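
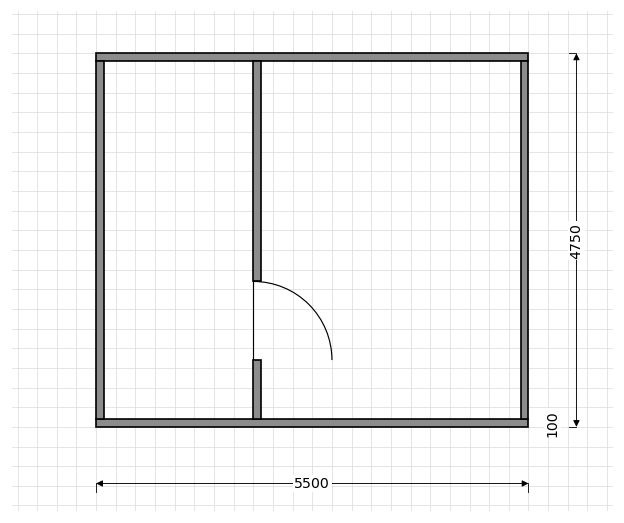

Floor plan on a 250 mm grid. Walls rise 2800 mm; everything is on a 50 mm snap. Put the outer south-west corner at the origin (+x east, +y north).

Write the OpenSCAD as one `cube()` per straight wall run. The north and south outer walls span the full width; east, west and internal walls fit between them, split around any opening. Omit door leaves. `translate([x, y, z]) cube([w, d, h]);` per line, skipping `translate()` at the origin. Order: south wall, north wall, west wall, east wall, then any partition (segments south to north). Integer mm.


cube([5500, 100, 2800]);
translate([0, 4650, 0]) cube([5500, 100, 2800]);
translate([0, 100, 0]) cube([100, 4550, 2800]);
translate([5400, 100, 0]) cube([100, 4550, 2800]);
translate([2000, 100, 0]) cube([100, 750, 2800]);
translate([2000, 1850, 0]) cube([100, 2800, 2800]);


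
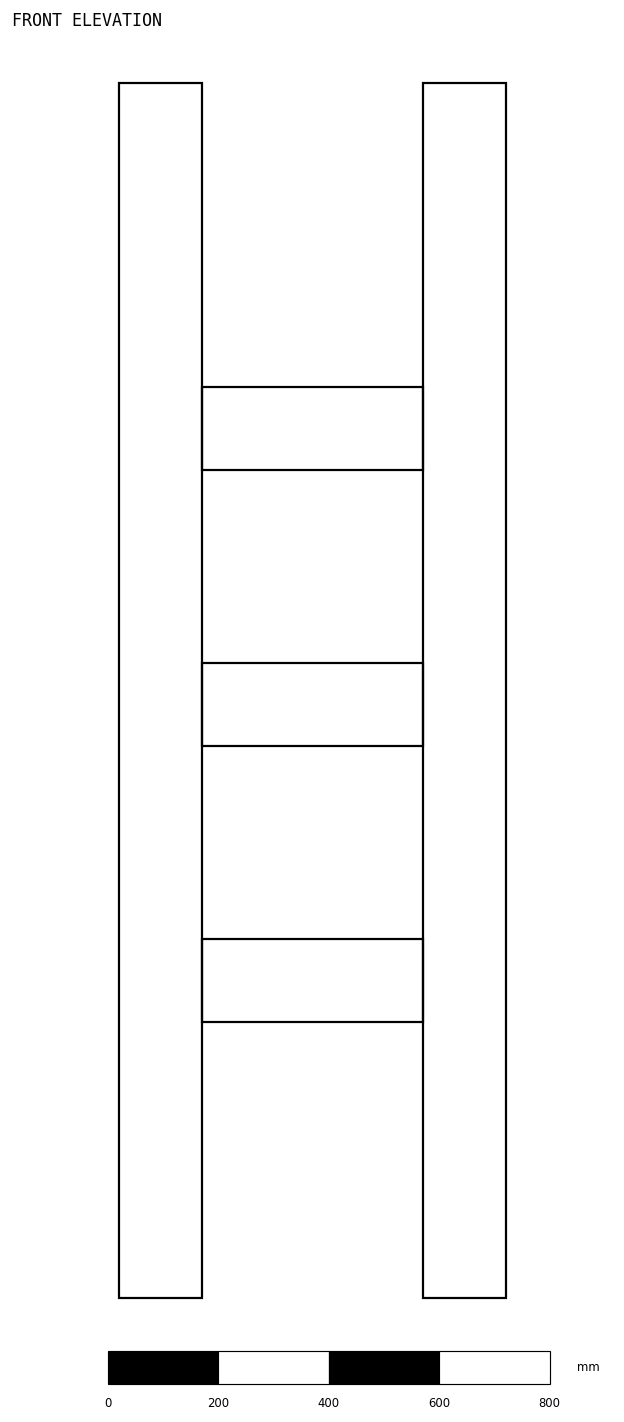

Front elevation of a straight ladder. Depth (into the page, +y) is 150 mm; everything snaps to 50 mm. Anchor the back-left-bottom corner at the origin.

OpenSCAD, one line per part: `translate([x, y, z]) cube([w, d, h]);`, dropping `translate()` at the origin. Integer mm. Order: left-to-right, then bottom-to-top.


cube([150, 150, 2200]);
translate([150, 0, 500]) cube([400, 150, 150]);
translate([150, 0, 1000]) cube([400, 150, 150]);
translate([150, 0, 1500]) cube([400, 150, 150]);
translate([550, 0, 0]) cube([150, 150, 2200]);


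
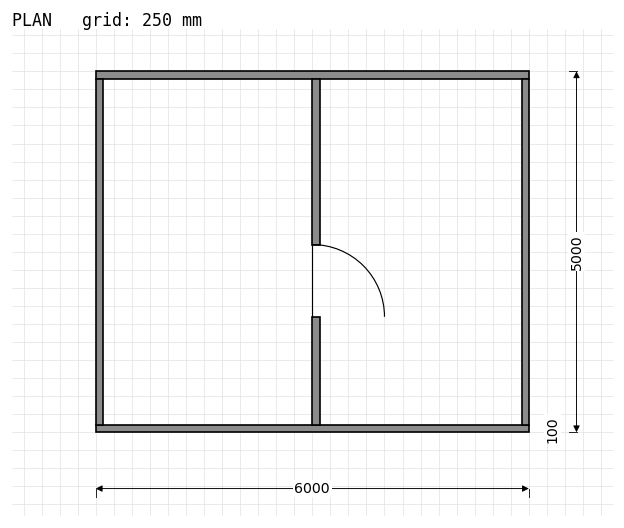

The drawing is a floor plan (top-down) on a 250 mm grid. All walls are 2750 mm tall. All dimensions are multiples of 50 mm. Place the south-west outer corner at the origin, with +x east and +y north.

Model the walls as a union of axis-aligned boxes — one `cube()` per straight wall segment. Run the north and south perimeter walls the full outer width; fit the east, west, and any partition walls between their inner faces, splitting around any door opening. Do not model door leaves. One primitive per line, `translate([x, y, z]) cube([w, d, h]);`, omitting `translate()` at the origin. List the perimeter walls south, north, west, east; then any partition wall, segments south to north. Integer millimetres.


cube([6000, 100, 2750]);
translate([0, 4900, 0]) cube([6000, 100, 2750]);
translate([0, 100, 0]) cube([100, 4800, 2750]);
translate([5900, 100, 0]) cube([100, 4800, 2750]);
translate([3000, 100, 0]) cube([100, 1500, 2750]);
translate([3000, 2600, 0]) cube([100, 2300, 2750]);


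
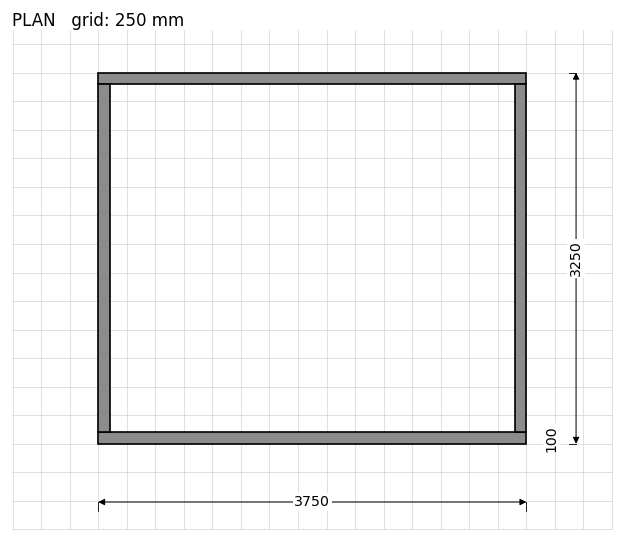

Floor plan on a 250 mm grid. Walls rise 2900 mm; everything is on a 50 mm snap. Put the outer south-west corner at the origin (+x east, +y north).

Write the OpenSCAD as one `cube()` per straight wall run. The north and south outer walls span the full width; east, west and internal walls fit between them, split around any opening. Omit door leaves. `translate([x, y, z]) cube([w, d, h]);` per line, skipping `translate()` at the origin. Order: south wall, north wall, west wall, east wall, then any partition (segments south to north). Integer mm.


cube([3750, 100, 2900]);
translate([0, 3150, 0]) cube([3750, 100, 2900]);
translate([0, 100, 0]) cube([100, 3050, 2900]);
translate([3650, 100, 0]) cube([100, 3050, 2900]);


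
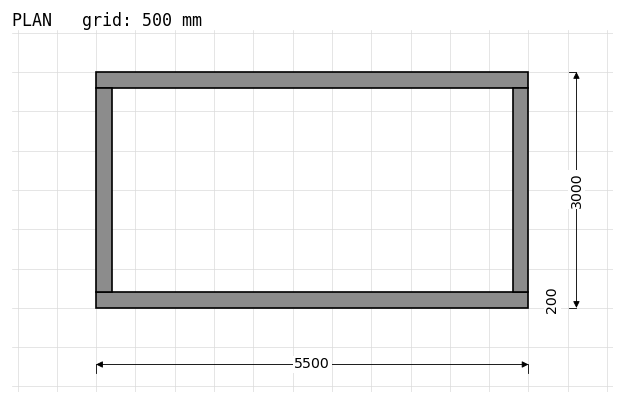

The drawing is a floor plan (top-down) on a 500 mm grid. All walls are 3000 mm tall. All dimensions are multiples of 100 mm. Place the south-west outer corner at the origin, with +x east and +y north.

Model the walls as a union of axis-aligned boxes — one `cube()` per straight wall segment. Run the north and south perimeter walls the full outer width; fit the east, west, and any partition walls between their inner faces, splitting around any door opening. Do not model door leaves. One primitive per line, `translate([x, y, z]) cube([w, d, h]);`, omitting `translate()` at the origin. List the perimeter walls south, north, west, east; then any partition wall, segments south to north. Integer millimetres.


cube([5500, 200, 3000]);
translate([0, 2800, 0]) cube([5500, 200, 3000]);
translate([0, 200, 0]) cube([200, 2600, 3000]);
translate([5300, 200, 0]) cube([200, 2600, 3000]);


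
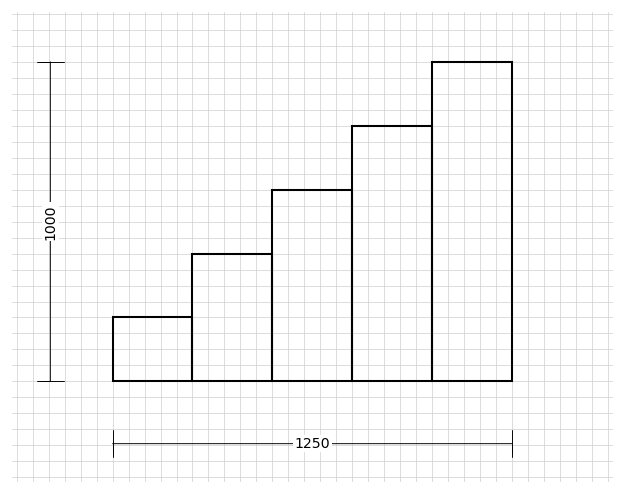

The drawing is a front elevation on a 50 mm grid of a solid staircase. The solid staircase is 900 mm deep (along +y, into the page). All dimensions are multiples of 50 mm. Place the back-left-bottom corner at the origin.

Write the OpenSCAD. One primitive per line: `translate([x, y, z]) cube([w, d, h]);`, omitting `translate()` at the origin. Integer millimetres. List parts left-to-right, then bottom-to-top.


cube([250, 900, 200]);
translate([250, 0, 0]) cube([250, 900, 400]);
translate([500, 0, 0]) cube([250, 900, 600]);
translate([750, 0, 0]) cube([250, 900, 800]);
translate([1000, 0, 0]) cube([250, 900, 1000]);


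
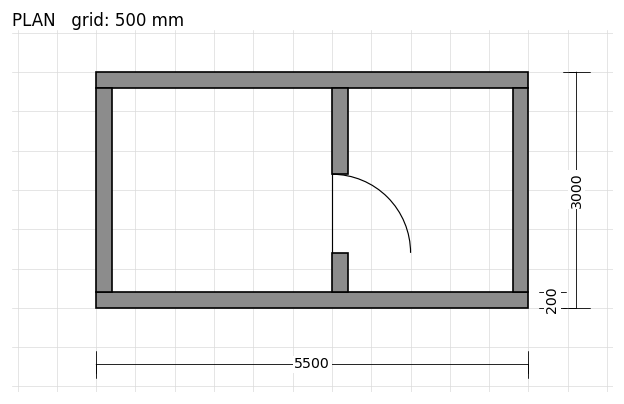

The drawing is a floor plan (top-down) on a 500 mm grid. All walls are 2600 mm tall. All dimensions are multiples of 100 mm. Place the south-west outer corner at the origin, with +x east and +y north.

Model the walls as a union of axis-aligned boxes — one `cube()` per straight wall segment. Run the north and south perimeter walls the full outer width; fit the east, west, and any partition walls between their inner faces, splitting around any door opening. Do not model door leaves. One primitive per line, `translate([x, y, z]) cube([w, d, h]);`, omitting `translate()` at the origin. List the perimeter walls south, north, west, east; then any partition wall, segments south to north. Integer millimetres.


cube([5500, 200, 2600]);
translate([0, 2800, 0]) cube([5500, 200, 2600]);
translate([0, 200, 0]) cube([200, 2600, 2600]);
translate([5300, 200, 0]) cube([200, 2600, 2600]);
translate([3000, 200, 0]) cube([200, 500, 2600]);
translate([3000, 1700, 0]) cube([200, 1100, 2600]);


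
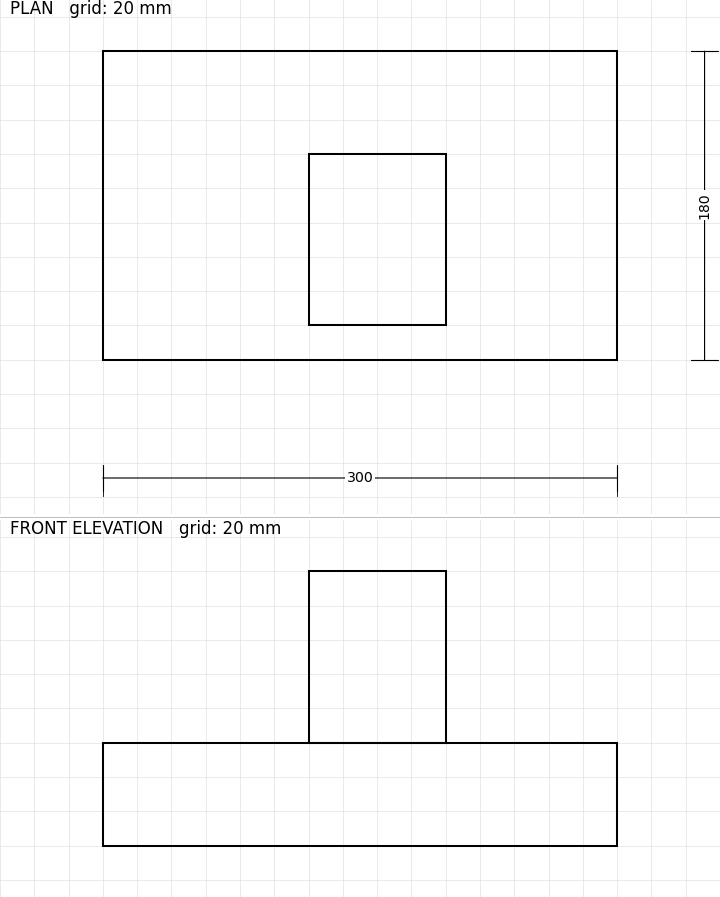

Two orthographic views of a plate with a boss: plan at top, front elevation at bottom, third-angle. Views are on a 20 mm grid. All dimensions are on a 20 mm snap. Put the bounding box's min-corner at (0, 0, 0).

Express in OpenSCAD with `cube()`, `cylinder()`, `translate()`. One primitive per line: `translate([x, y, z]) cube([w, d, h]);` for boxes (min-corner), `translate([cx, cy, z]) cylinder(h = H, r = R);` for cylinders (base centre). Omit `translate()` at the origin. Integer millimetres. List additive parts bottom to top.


cube([300, 180, 60]);
translate([120, 20, 60]) cube([80, 100, 100]);


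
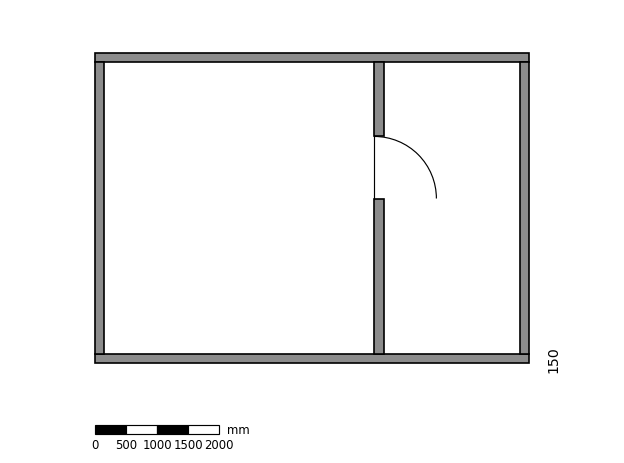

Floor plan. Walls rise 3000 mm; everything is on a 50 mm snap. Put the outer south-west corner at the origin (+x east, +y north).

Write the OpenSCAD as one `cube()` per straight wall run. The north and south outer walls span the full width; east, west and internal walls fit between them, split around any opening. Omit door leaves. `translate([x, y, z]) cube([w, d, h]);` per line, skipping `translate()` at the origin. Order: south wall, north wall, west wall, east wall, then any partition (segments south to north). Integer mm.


cube([7000, 150, 3000]);
translate([0, 4850, 0]) cube([7000, 150, 3000]);
translate([0, 150, 0]) cube([150, 4700, 3000]);
translate([6850, 150, 0]) cube([150, 4700, 3000]);
translate([4500, 150, 0]) cube([150, 2500, 3000]);
translate([4500, 3650, 0]) cube([150, 1200, 3000]);


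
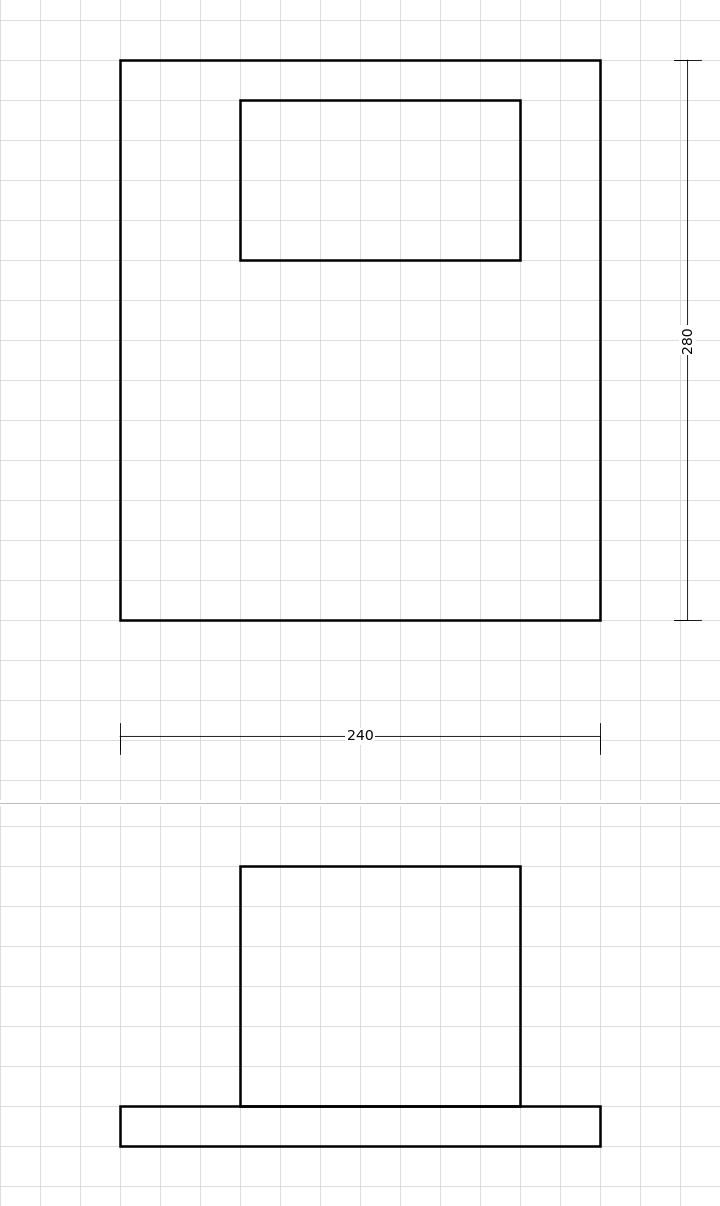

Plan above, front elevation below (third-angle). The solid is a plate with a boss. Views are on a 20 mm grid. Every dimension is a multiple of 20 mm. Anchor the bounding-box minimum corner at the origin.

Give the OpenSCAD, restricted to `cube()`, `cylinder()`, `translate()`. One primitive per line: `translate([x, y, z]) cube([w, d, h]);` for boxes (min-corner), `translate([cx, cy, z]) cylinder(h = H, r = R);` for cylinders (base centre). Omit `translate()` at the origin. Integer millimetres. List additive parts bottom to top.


cube([240, 280, 20]);
translate([60, 180, 20]) cube([140, 80, 120]);


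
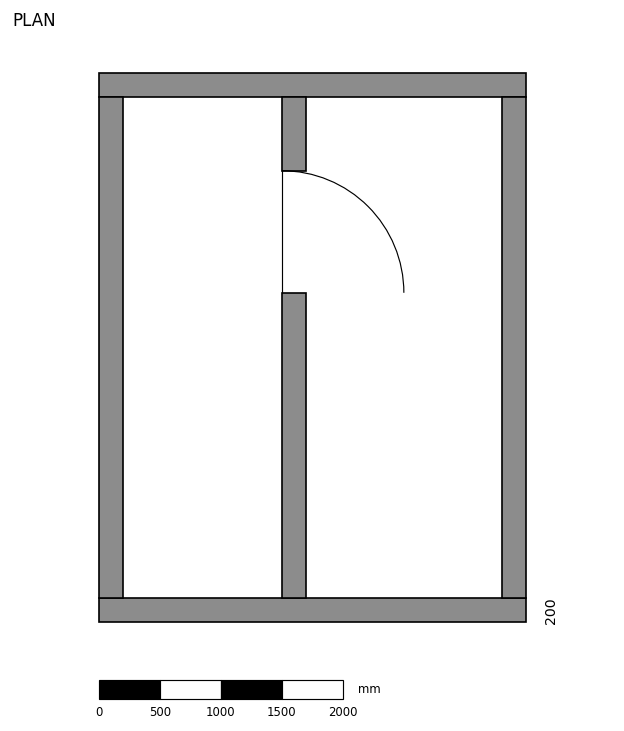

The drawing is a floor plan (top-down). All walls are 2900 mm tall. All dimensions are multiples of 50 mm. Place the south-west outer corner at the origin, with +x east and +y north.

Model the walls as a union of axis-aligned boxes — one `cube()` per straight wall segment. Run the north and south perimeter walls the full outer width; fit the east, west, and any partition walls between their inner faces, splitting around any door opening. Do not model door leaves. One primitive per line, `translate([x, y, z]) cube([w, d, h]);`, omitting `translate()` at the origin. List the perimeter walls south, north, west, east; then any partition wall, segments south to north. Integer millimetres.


cube([3500, 200, 2900]);
translate([0, 4300, 0]) cube([3500, 200, 2900]);
translate([0, 200, 0]) cube([200, 4100, 2900]);
translate([3300, 200, 0]) cube([200, 4100, 2900]);
translate([1500, 200, 0]) cube([200, 2500, 2900]);
translate([1500, 3700, 0]) cube([200, 600, 2900]);


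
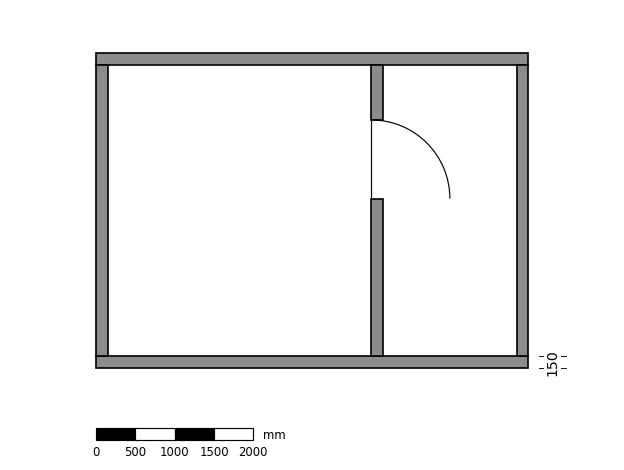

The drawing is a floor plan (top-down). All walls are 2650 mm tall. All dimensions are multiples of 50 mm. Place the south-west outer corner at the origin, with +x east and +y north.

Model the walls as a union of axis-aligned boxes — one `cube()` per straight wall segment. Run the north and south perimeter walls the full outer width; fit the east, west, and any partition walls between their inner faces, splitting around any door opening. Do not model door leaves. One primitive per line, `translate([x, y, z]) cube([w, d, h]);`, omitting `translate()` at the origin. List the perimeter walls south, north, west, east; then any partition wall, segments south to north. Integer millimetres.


cube([5500, 150, 2650]);
translate([0, 3850, 0]) cube([5500, 150, 2650]);
translate([0, 150, 0]) cube([150, 3700, 2650]);
translate([5350, 150, 0]) cube([150, 3700, 2650]);
translate([3500, 150, 0]) cube([150, 2000, 2650]);
translate([3500, 3150, 0]) cube([150, 700, 2650]);


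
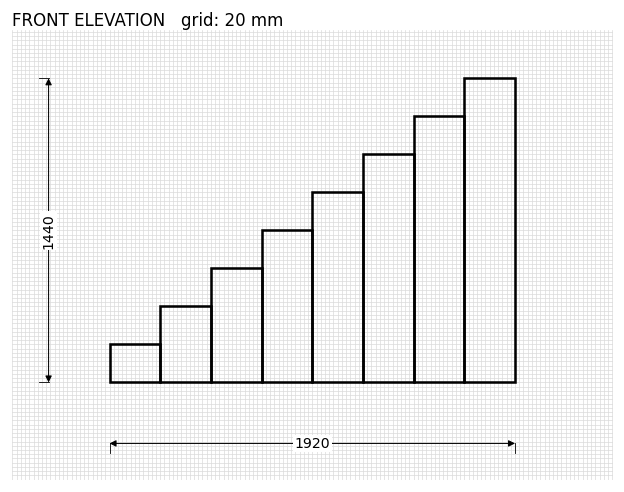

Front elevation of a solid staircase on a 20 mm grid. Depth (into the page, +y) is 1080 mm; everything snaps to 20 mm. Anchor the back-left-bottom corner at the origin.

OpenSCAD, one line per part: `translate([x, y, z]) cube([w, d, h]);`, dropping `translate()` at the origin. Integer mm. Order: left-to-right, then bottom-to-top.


cube([240, 1080, 180]);
translate([240, 0, 0]) cube([240, 1080, 360]);
translate([480, 0, 0]) cube([240, 1080, 540]);
translate([720, 0, 0]) cube([240, 1080, 720]);
translate([960, 0, 0]) cube([240, 1080, 900]);
translate([1200, 0, 0]) cube([240, 1080, 1080]);
translate([1440, 0, 0]) cube([240, 1080, 1260]);
translate([1680, 0, 0]) cube([240, 1080, 1440]);


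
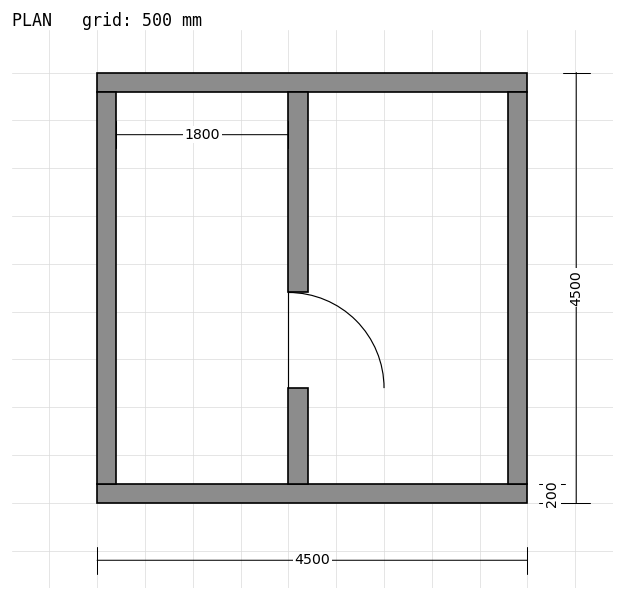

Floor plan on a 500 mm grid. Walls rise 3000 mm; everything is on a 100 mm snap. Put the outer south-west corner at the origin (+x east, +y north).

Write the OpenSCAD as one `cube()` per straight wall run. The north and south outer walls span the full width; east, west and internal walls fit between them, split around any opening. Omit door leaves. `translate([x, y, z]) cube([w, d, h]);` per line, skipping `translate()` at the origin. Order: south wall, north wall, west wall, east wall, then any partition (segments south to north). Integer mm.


cube([4500, 200, 3000]);
translate([0, 4300, 0]) cube([4500, 200, 3000]);
translate([0, 200, 0]) cube([200, 4100, 3000]);
translate([4300, 200, 0]) cube([200, 4100, 3000]);
translate([2000, 200, 0]) cube([200, 1000, 3000]);
translate([2000, 2200, 0]) cube([200, 2100, 3000]);


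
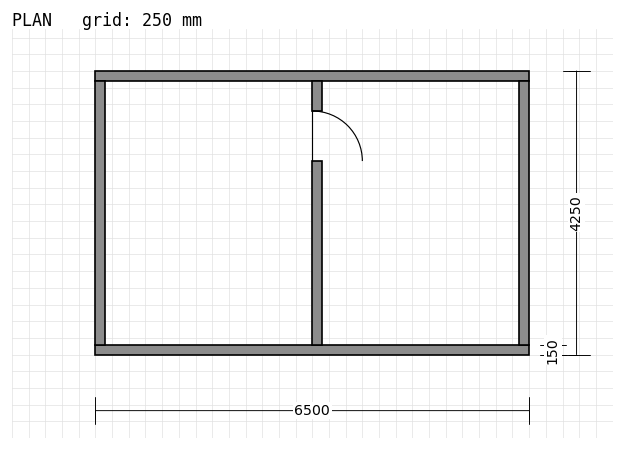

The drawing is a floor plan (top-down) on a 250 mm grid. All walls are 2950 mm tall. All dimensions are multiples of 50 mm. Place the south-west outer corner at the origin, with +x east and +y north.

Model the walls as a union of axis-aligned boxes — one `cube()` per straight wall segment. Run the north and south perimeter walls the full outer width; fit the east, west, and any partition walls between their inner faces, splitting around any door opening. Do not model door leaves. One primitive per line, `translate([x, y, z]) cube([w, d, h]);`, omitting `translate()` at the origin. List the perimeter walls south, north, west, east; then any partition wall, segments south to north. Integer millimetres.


cube([6500, 150, 2950]);
translate([0, 4100, 0]) cube([6500, 150, 2950]);
translate([0, 150, 0]) cube([150, 3950, 2950]);
translate([6350, 150, 0]) cube([150, 3950, 2950]);
translate([3250, 150, 0]) cube([150, 2750, 2950]);
translate([3250, 3650, 0]) cube([150, 450, 2950]);


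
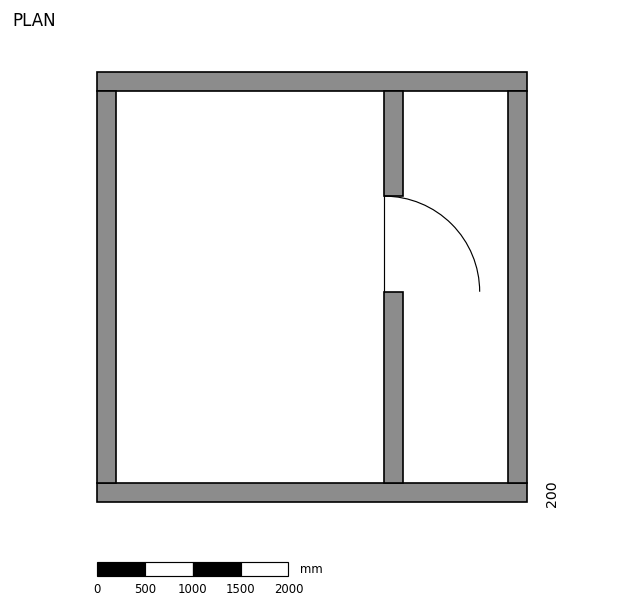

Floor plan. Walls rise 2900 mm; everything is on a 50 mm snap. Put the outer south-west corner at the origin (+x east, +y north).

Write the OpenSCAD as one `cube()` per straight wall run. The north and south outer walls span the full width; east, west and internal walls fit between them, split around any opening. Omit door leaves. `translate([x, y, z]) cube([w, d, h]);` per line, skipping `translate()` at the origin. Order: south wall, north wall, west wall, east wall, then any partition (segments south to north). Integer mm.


cube([4500, 200, 2900]);
translate([0, 4300, 0]) cube([4500, 200, 2900]);
translate([0, 200, 0]) cube([200, 4100, 2900]);
translate([4300, 200, 0]) cube([200, 4100, 2900]);
translate([3000, 200, 0]) cube([200, 2000, 2900]);
translate([3000, 3200, 0]) cube([200, 1100, 2900]);


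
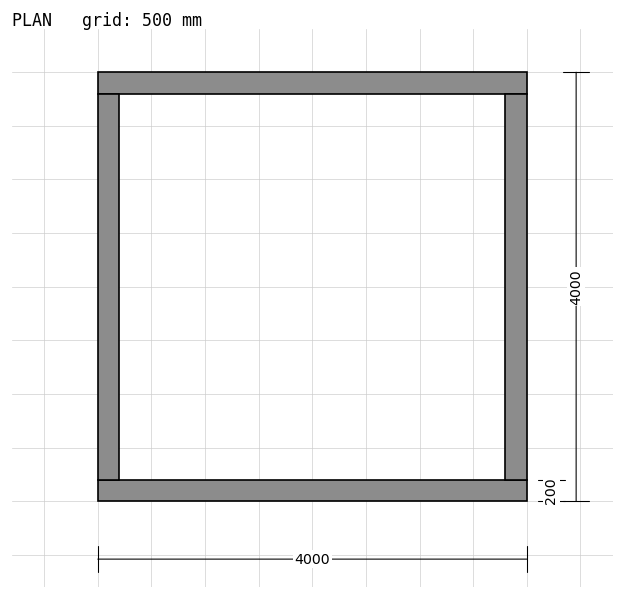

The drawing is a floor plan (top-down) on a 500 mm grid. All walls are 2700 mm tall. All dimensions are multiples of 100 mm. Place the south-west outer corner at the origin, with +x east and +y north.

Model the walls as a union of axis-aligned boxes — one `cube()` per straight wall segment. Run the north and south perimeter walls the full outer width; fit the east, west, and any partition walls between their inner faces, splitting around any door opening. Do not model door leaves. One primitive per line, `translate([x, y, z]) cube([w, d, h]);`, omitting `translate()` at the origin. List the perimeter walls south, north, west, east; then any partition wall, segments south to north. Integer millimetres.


cube([4000, 200, 2700]);
translate([0, 3800, 0]) cube([4000, 200, 2700]);
translate([0, 200, 0]) cube([200, 3600, 2700]);
translate([3800, 200, 0]) cube([200, 3600, 2700]);


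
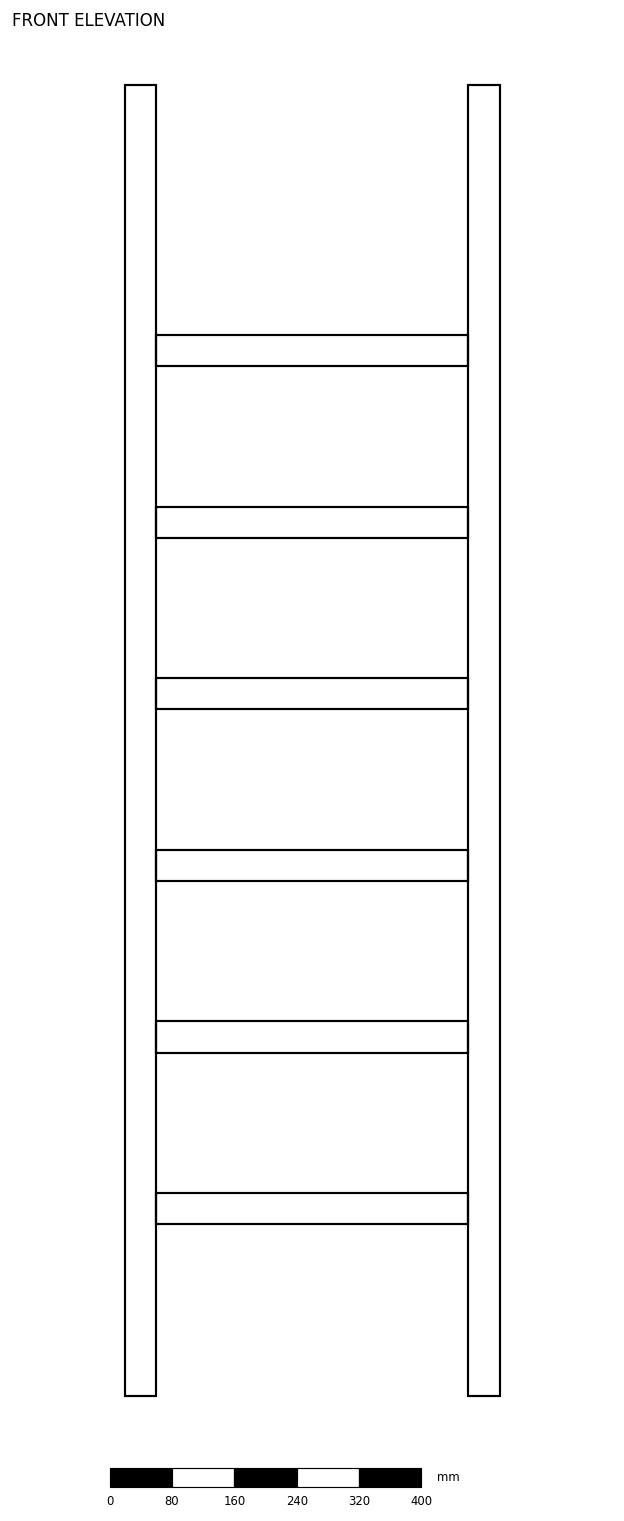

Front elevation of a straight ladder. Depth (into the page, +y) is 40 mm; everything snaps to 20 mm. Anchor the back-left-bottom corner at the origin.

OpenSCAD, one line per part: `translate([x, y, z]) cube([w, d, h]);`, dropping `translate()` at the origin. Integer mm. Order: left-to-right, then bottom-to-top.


cube([40, 40, 1680]);
translate([40, 0, 220]) cube([400, 40, 40]);
translate([40, 0, 440]) cube([400, 40, 40]);
translate([40, 0, 660]) cube([400, 40, 40]);
translate([40, 0, 880]) cube([400, 40, 40]);
translate([40, 0, 1100]) cube([400, 40, 40]);
translate([40, 0, 1320]) cube([400, 40, 40]);
translate([440, 0, 0]) cube([40, 40, 1680]);


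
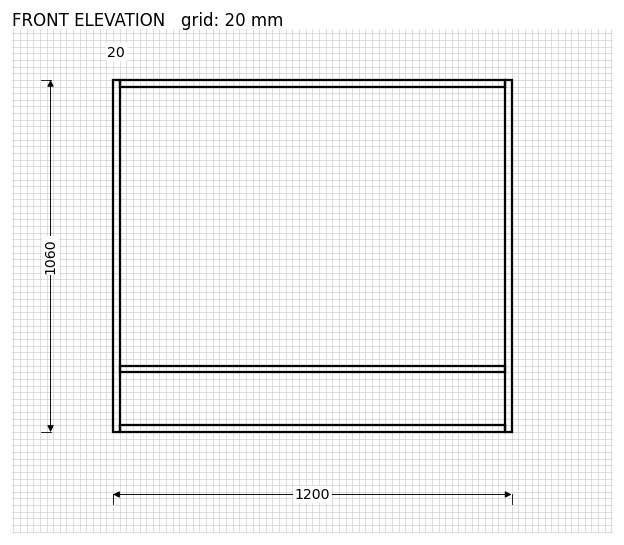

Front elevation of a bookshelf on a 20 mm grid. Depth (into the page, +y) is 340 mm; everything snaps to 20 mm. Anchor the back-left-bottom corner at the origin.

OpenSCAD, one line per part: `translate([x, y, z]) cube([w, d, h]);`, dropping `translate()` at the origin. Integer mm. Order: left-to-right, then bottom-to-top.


cube([20, 340, 1060]);
translate([20, 0, 0]) cube([1160, 340, 20]);
translate([20, 0, 180]) cube([1160, 340, 20]);
translate([20, 0, 1040]) cube([1160, 340, 20]);
translate([1180, 0, 0]) cube([20, 340, 1060]);


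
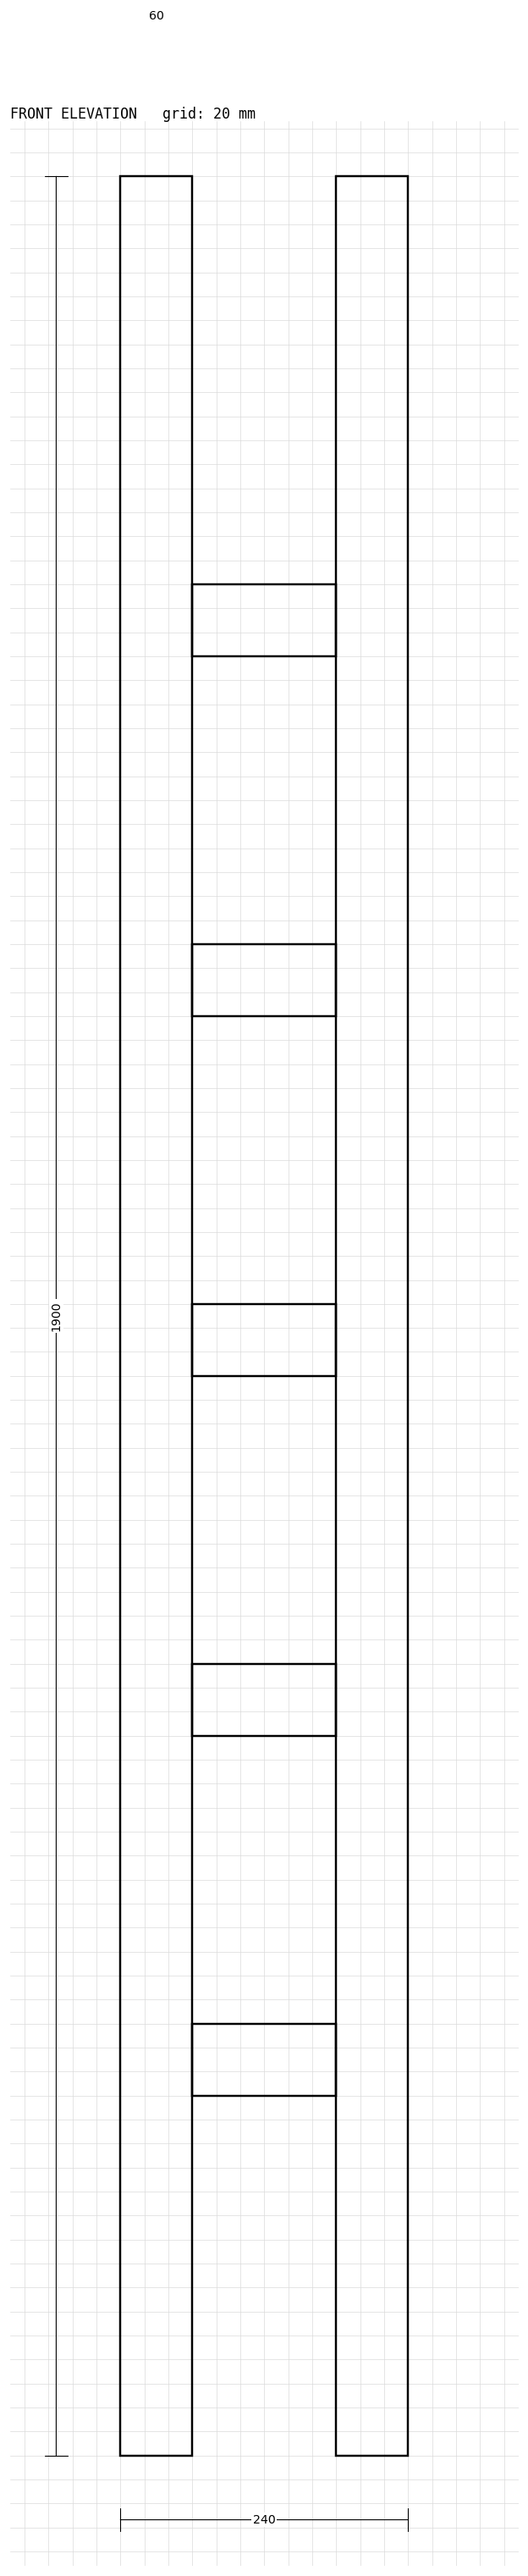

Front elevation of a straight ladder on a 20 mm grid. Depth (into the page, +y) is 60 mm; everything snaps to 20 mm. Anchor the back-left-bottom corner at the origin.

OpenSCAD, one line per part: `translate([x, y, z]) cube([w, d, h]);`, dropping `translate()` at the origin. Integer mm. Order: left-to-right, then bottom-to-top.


cube([60, 60, 1900]);
translate([60, 0, 300]) cube([120, 60, 60]);
translate([60, 0, 600]) cube([120, 60, 60]);
translate([60, 0, 900]) cube([120, 60, 60]);
translate([60, 0, 1200]) cube([120, 60, 60]);
translate([60, 0, 1500]) cube([120, 60, 60]);
translate([180, 0, 0]) cube([60, 60, 1900]);


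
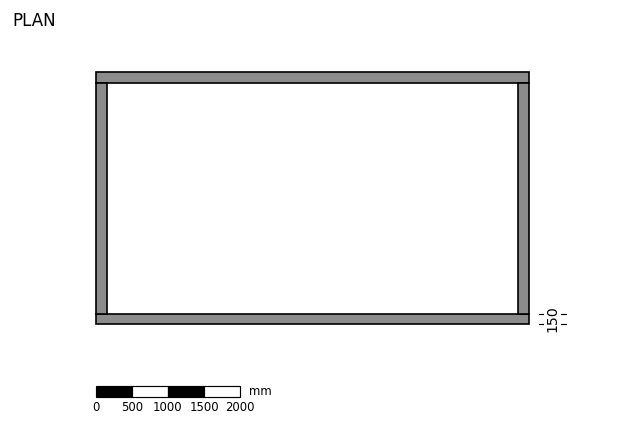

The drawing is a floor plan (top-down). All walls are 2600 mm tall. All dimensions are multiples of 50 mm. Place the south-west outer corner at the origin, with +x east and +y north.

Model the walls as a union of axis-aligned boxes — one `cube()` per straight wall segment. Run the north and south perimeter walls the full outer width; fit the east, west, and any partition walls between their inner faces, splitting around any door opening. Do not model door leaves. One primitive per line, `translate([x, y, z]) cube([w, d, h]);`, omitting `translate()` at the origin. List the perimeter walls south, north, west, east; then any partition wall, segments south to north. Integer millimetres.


cube([6000, 150, 2600]);
translate([0, 3350, 0]) cube([6000, 150, 2600]);
translate([0, 150, 0]) cube([150, 3200, 2600]);
translate([5850, 150, 0]) cube([150, 3200, 2600]);


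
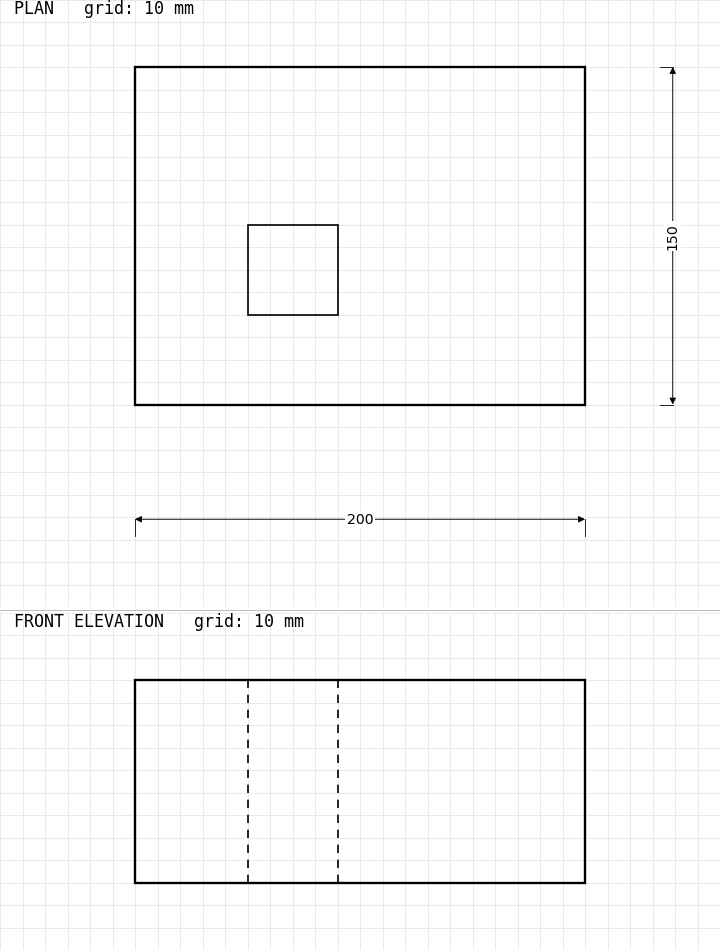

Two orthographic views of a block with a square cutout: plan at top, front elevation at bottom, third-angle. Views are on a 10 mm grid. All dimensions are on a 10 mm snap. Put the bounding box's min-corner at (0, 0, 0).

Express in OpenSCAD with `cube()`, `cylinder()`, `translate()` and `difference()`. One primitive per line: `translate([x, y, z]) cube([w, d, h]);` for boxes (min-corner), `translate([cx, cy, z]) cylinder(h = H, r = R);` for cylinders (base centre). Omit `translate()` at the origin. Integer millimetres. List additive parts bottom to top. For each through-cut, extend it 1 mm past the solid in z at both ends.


difference() {
  cube([200, 150, 90]);
  translate([50, 40, -1]) cube([40, 40, 92]);
}


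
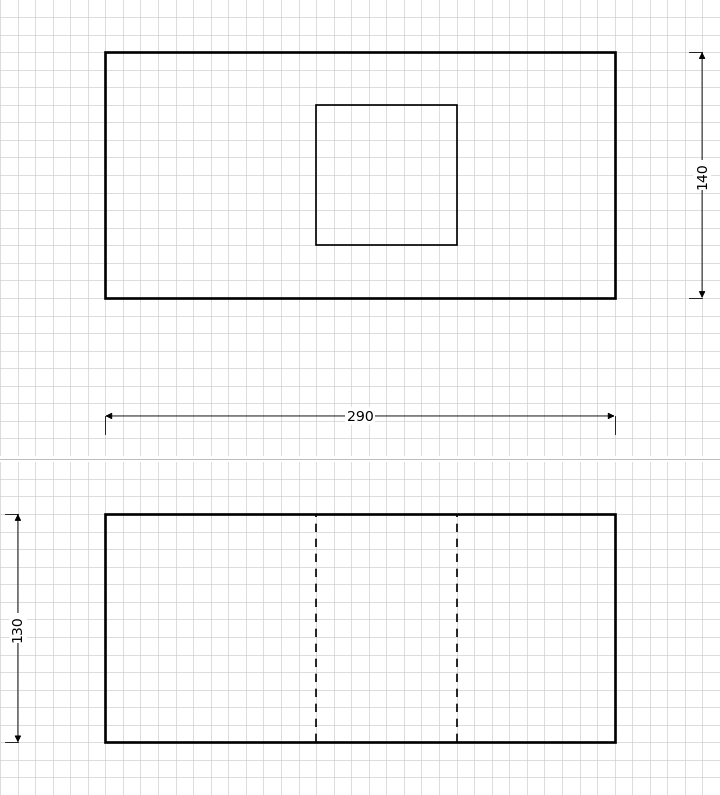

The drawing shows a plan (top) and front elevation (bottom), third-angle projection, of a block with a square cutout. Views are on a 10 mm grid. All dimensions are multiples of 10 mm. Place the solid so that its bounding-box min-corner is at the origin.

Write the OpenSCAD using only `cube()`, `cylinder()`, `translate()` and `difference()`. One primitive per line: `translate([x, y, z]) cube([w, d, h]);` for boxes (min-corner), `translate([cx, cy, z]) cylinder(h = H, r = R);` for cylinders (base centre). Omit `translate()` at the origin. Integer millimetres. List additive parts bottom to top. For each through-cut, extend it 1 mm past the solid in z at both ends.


difference() {
  cube([290, 140, 130]);
  translate([120, 30, -1]) cube([80, 80, 132]);
}


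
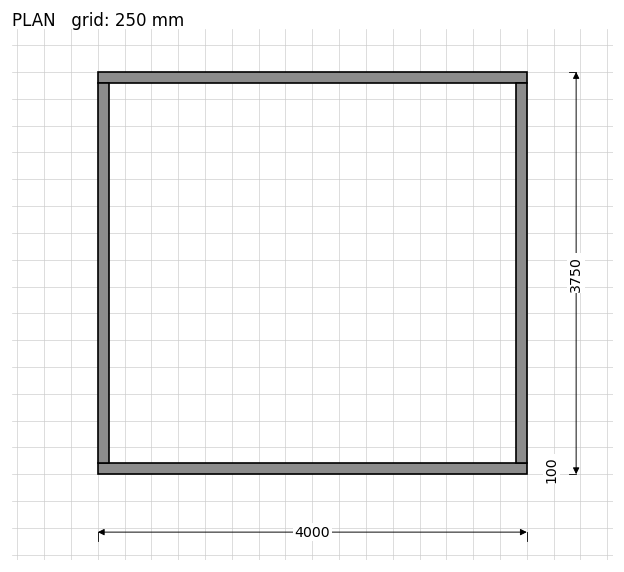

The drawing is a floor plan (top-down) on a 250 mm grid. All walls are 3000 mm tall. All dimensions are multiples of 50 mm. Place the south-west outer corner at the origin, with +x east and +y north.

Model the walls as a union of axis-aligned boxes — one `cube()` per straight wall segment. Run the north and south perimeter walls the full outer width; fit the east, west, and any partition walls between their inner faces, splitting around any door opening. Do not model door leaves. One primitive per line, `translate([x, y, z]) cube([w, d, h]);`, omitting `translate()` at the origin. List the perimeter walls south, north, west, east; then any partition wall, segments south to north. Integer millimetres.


cube([4000, 100, 3000]);
translate([0, 3650, 0]) cube([4000, 100, 3000]);
translate([0, 100, 0]) cube([100, 3550, 3000]);
translate([3900, 100, 0]) cube([100, 3550, 3000]);


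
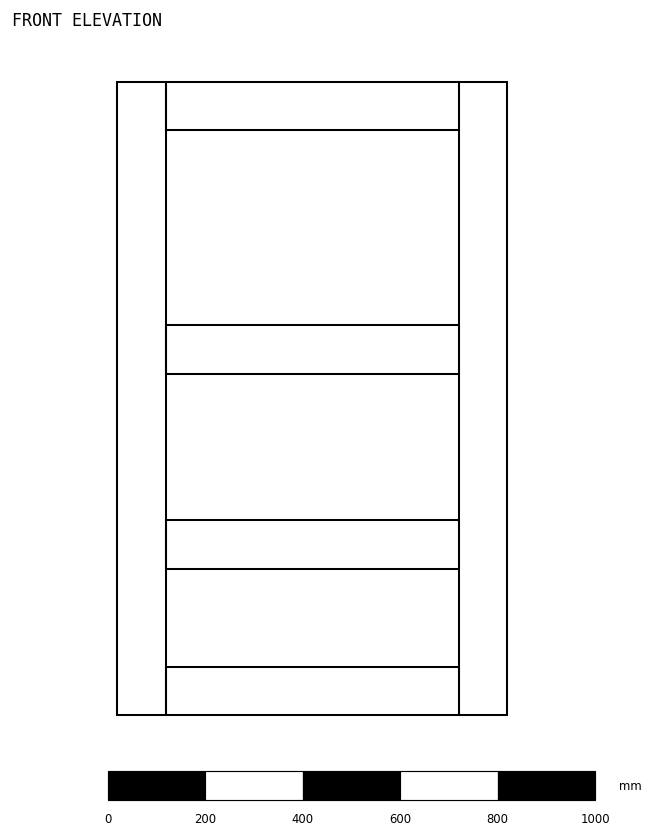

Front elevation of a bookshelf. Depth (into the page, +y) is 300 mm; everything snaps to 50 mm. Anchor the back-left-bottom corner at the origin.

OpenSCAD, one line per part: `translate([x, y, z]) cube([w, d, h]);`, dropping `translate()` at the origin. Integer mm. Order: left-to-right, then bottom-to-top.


cube([100, 300, 1300]);
translate([100, 0, 0]) cube([600, 300, 100]);
translate([100, 0, 300]) cube([600, 300, 100]);
translate([100, 0, 700]) cube([600, 300, 100]);
translate([100, 0, 1200]) cube([600, 300, 100]);
translate([700, 0, 0]) cube([100, 300, 1300]);


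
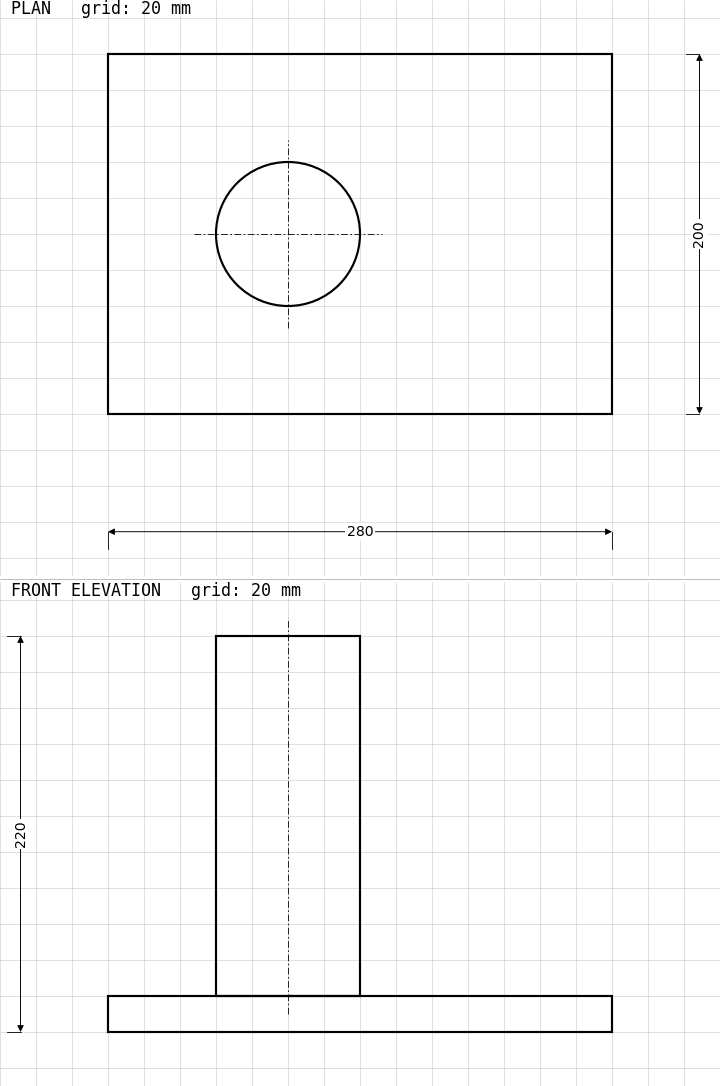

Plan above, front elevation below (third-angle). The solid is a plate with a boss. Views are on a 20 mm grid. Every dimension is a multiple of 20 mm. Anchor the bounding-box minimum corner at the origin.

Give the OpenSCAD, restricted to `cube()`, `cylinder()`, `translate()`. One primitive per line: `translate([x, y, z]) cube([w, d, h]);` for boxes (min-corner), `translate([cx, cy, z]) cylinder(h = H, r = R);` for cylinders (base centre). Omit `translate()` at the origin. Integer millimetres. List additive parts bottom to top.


cube([280, 200, 20]);
translate([100, 100, 20]) cylinder(h = 200, r = 40);


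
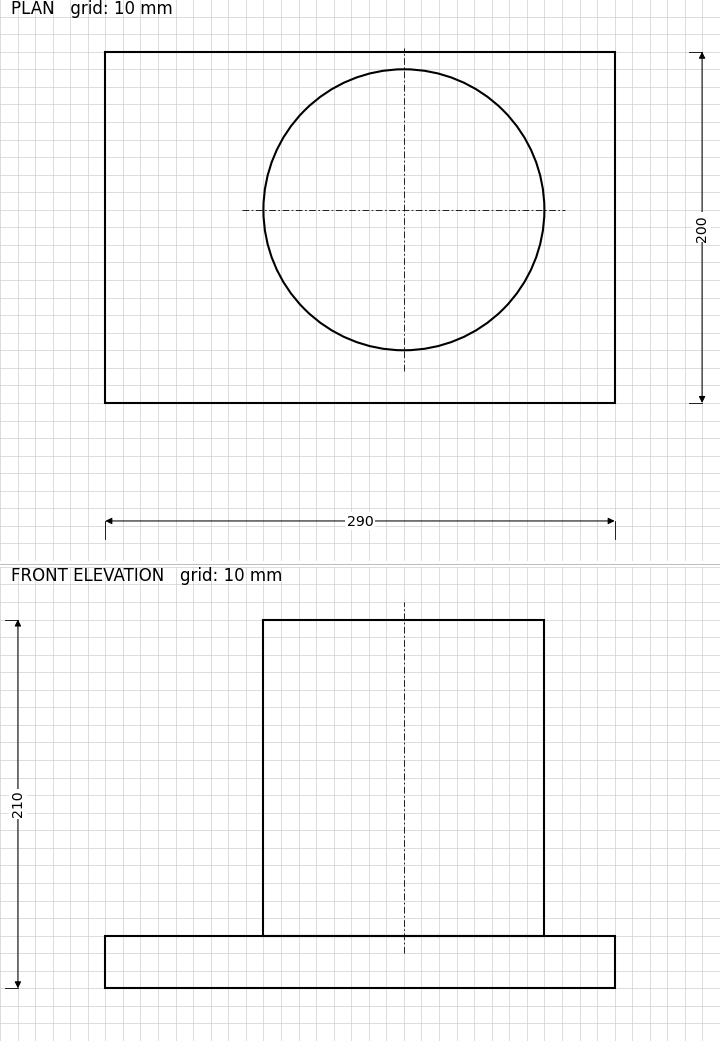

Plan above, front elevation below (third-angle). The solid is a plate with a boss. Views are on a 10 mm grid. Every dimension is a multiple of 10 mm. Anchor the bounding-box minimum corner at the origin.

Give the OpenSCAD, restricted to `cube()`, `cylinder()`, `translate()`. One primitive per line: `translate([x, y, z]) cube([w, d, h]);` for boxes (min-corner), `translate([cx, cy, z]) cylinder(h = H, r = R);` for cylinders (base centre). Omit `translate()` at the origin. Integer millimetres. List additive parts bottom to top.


cube([290, 200, 30]);
translate([170, 110, 30]) cylinder(h = 180, r = 80);


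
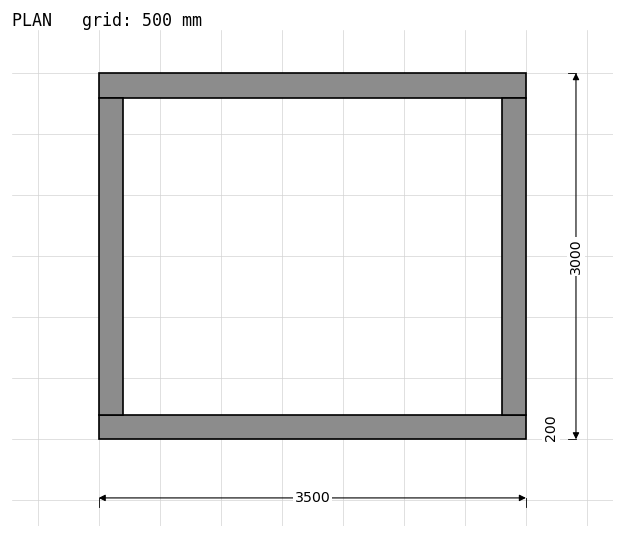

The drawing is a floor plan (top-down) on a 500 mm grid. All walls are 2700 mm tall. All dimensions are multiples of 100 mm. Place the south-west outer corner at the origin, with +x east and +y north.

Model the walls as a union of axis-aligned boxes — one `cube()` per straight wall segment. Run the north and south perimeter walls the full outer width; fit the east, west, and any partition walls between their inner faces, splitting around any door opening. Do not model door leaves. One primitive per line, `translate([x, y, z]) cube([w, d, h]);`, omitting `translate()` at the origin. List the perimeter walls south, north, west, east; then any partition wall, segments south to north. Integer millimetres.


cube([3500, 200, 2700]);
translate([0, 2800, 0]) cube([3500, 200, 2700]);
translate([0, 200, 0]) cube([200, 2600, 2700]);
translate([3300, 200, 0]) cube([200, 2600, 2700]);


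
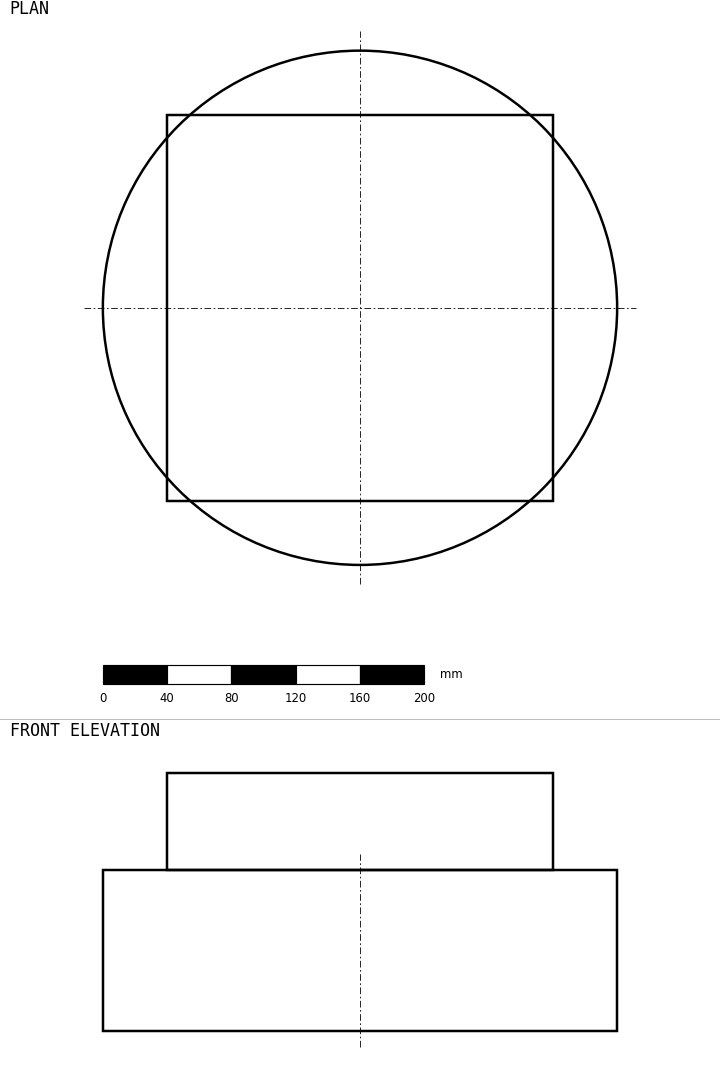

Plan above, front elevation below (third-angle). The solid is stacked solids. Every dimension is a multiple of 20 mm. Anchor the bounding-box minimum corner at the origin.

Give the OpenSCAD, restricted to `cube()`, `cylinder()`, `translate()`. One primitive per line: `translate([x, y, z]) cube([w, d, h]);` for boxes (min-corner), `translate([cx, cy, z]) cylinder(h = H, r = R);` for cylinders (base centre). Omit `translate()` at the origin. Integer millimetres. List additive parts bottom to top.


translate([160, 160, 0]) cylinder(h = 100, r = 160);
translate([40, 40, 100]) cube([240, 240, 60]);


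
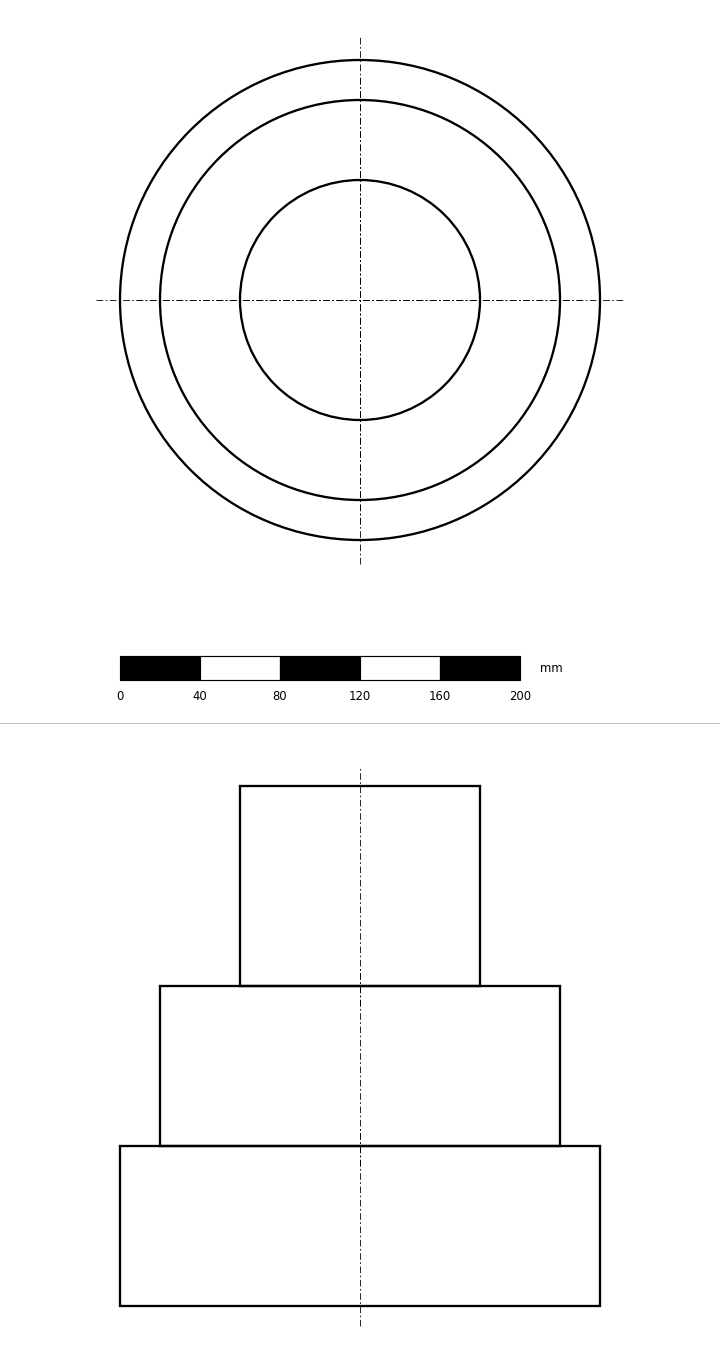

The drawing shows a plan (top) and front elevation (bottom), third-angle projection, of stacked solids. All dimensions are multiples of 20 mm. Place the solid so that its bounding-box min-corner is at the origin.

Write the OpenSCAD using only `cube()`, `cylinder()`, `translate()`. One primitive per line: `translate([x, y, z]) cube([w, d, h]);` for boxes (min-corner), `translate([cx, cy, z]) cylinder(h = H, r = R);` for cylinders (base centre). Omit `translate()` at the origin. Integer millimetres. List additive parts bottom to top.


translate([120, 120, 0]) cylinder(h = 80, r = 120);
translate([120, 120, 80]) cylinder(h = 80, r = 100);
translate([120, 120, 160]) cylinder(h = 100, r = 60);


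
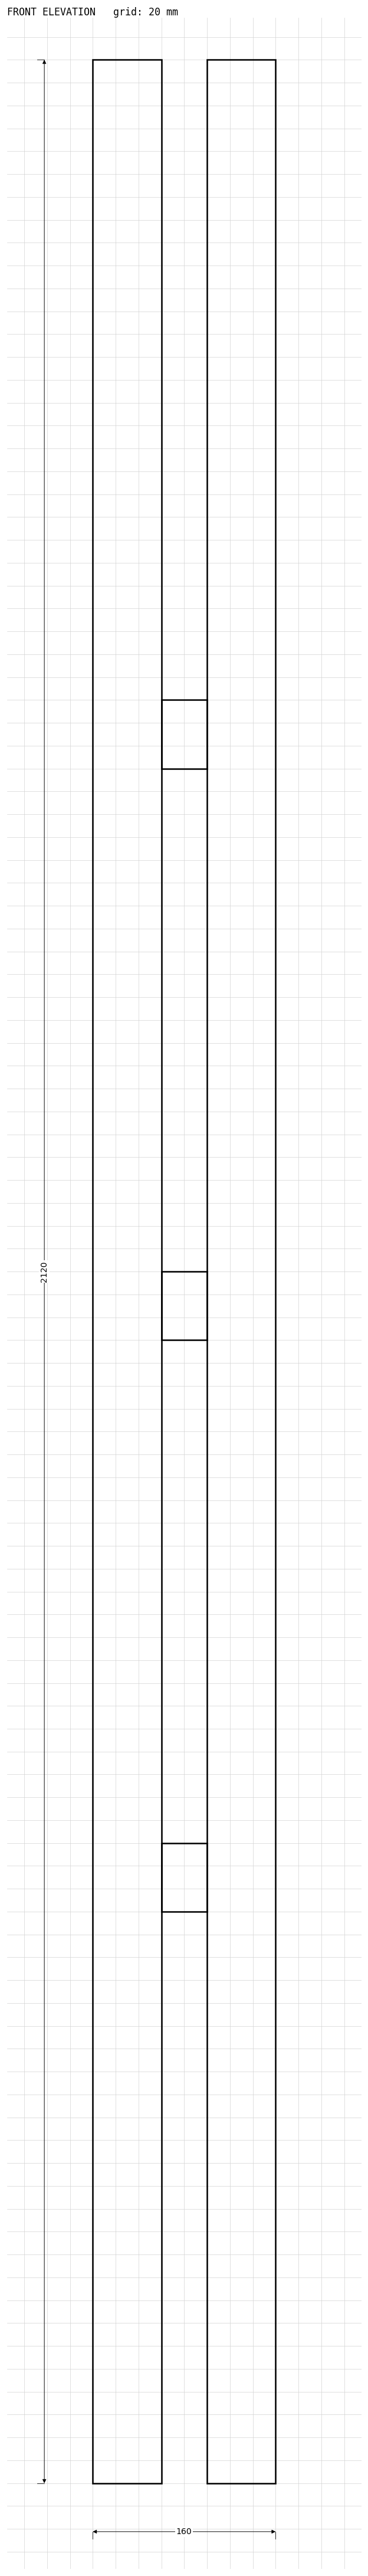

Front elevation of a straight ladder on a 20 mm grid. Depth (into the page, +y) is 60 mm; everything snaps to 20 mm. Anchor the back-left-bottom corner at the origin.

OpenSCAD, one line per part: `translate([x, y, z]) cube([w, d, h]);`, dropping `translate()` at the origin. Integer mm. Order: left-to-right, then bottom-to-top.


cube([60, 60, 2120]);
translate([60, 0, 500]) cube([40, 60, 60]);
translate([60, 0, 1000]) cube([40, 60, 60]);
translate([60, 0, 1500]) cube([40, 60, 60]);
translate([100, 0, 0]) cube([60, 60, 2120]);


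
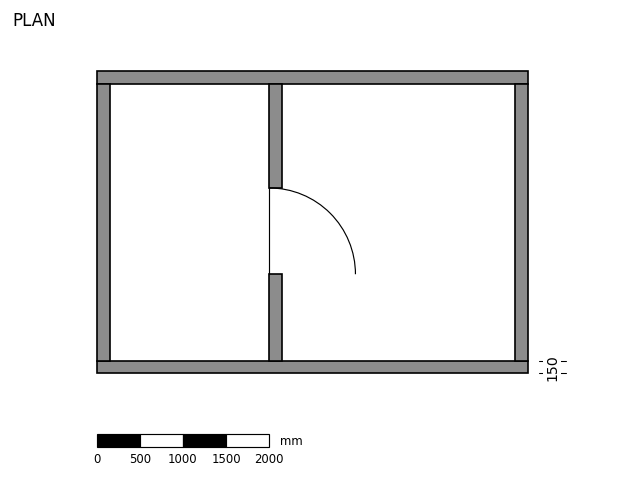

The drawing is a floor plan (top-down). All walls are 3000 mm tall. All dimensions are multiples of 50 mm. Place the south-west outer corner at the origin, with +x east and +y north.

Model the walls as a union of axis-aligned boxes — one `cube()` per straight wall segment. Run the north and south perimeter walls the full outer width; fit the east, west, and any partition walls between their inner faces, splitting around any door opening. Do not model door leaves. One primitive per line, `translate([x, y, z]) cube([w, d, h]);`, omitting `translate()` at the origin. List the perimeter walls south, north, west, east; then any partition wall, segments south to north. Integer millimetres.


cube([5000, 150, 3000]);
translate([0, 3350, 0]) cube([5000, 150, 3000]);
translate([0, 150, 0]) cube([150, 3200, 3000]);
translate([4850, 150, 0]) cube([150, 3200, 3000]);
translate([2000, 150, 0]) cube([150, 1000, 3000]);
translate([2000, 2150, 0]) cube([150, 1200, 3000]);


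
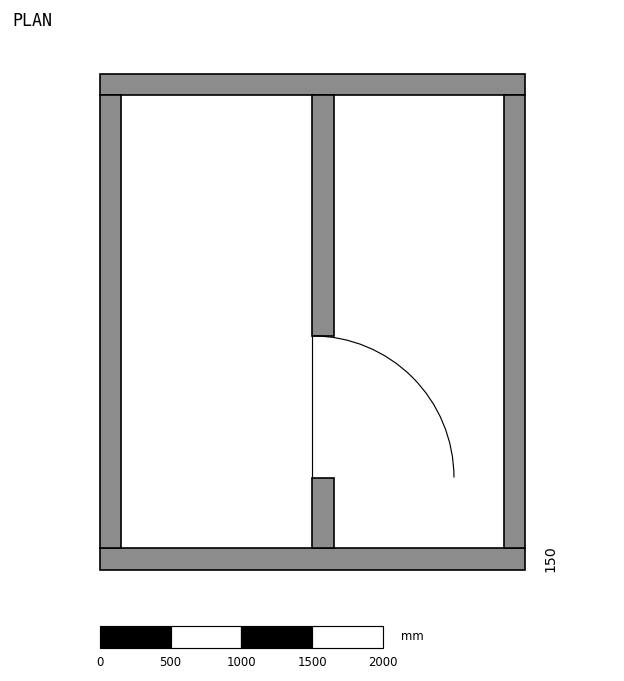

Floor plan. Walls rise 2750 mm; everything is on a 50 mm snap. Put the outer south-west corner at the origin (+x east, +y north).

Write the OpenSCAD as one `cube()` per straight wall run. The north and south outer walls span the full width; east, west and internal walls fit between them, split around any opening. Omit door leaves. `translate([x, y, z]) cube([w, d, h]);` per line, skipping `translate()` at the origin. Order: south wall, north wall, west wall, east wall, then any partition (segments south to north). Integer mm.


cube([3000, 150, 2750]);
translate([0, 3350, 0]) cube([3000, 150, 2750]);
translate([0, 150, 0]) cube([150, 3200, 2750]);
translate([2850, 150, 0]) cube([150, 3200, 2750]);
translate([1500, 150, 0]) cube([150, 500, 2750]);
translate([1500, 1650, 0]) cube([150, 1700, 2750]);


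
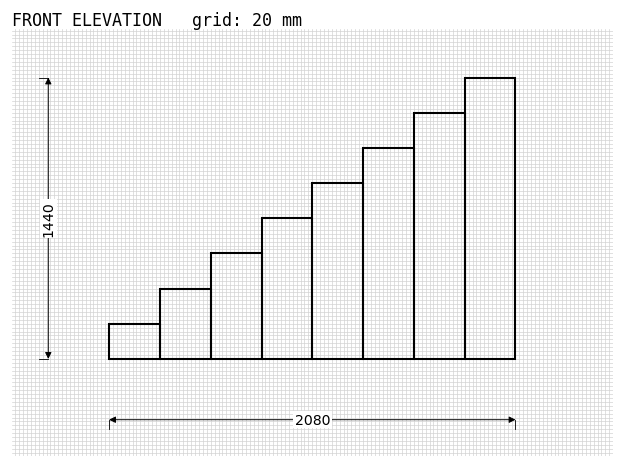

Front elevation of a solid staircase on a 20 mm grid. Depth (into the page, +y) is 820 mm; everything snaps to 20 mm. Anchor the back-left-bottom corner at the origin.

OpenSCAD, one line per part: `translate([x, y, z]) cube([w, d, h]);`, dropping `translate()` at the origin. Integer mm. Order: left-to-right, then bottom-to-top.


cube([260, 820, 180]);
translate([260, 0, 0]) cube([260, 820, 360]);
translate([520, 0, 0]) cube([260, 820, 540]);
translate([780, 0, 0]) cube([260, 820, 720]);
translate([1040, 0, 0]) cube([260, 820, 900]);
translate([1300, 0, 0]) cube([260, 820, 1080]);
translate([1560, 0, 0]) cube([260, 820, 1260]);
translate([1820, 0, 0]) cube([260, 820, 1440]);


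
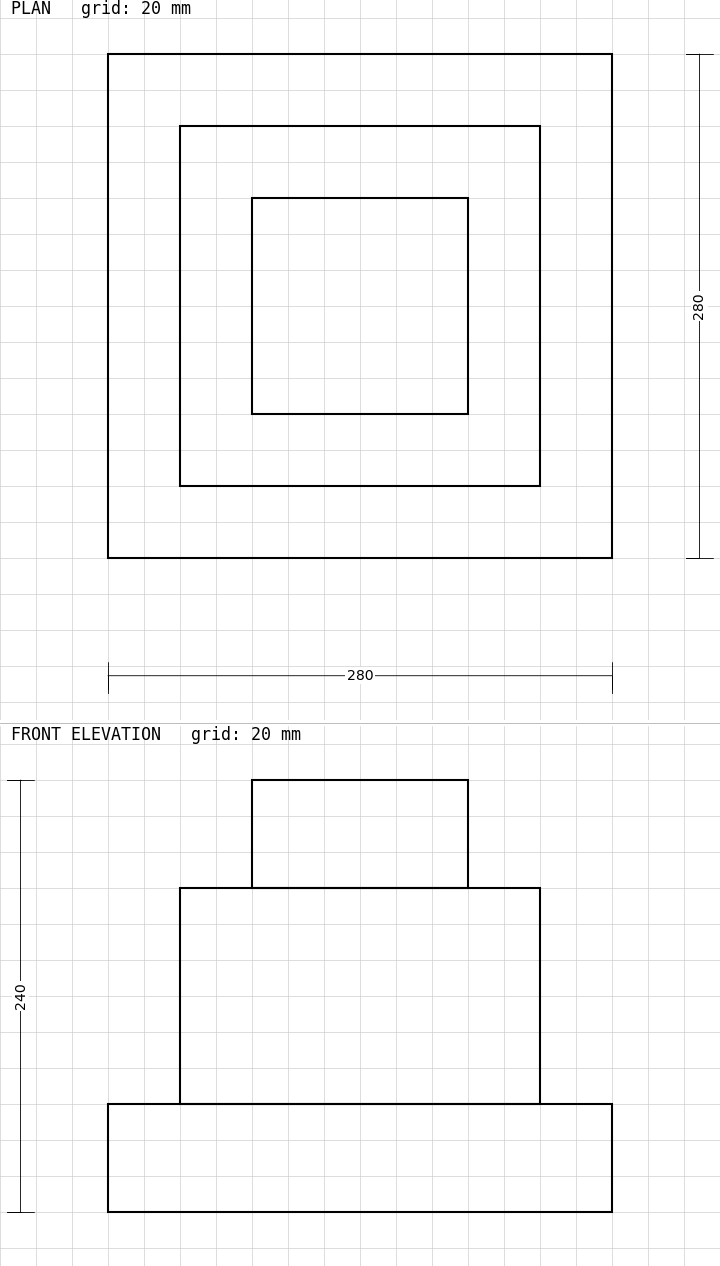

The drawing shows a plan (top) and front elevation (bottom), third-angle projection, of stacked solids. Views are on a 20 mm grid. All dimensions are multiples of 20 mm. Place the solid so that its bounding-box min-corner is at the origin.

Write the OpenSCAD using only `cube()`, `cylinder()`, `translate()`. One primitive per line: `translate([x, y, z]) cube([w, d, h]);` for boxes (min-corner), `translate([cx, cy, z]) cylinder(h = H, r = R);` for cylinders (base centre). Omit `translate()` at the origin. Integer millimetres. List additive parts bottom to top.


cube([280, 280, 60]);
translate([40, 40, 60]) cube([200, 200, 120]);
translate([80, 80, 180]) cube([120, 120, 60]);


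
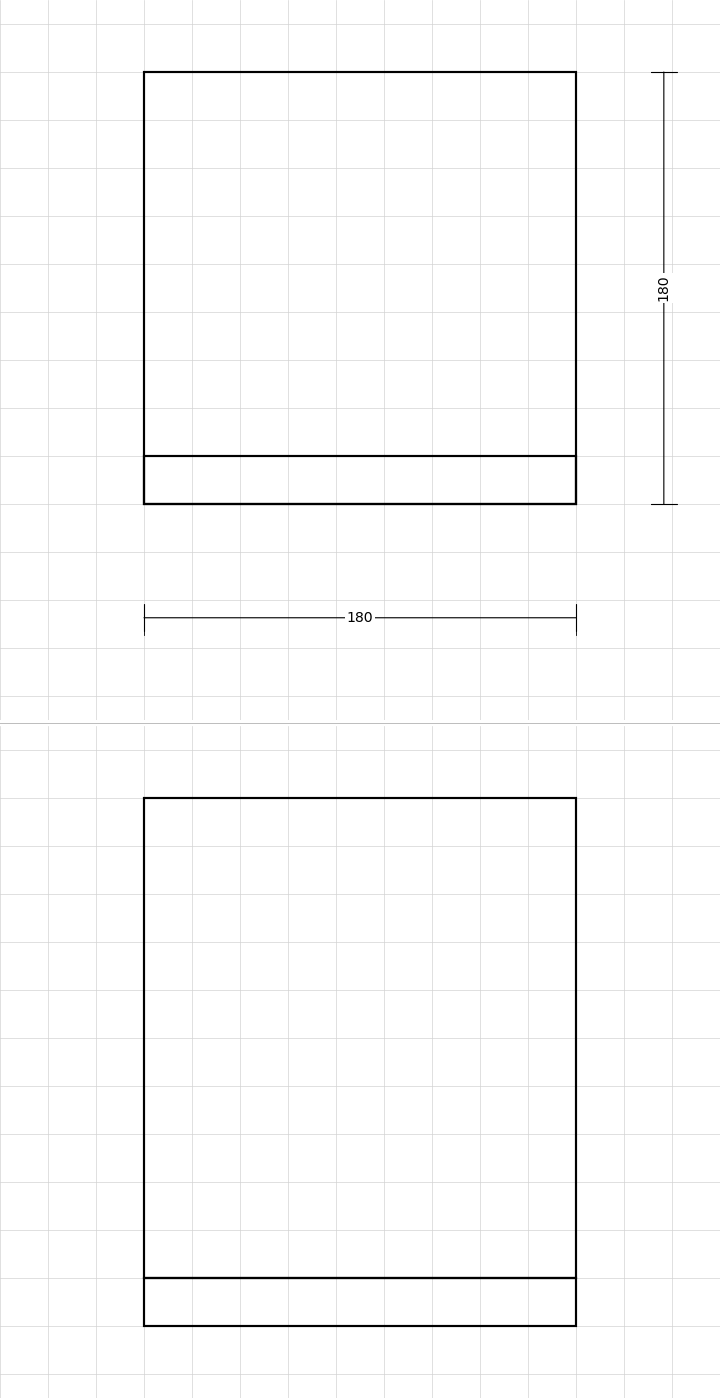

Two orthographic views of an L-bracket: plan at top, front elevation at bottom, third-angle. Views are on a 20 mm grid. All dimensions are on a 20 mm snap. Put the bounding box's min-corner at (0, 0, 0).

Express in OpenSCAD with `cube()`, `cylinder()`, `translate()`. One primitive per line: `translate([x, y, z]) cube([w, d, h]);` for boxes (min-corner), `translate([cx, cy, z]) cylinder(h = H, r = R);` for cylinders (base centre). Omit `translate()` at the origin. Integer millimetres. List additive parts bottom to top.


cube([180, 180, 20]);
translate([0, 0, 20]) cube([180, 20, 200]);


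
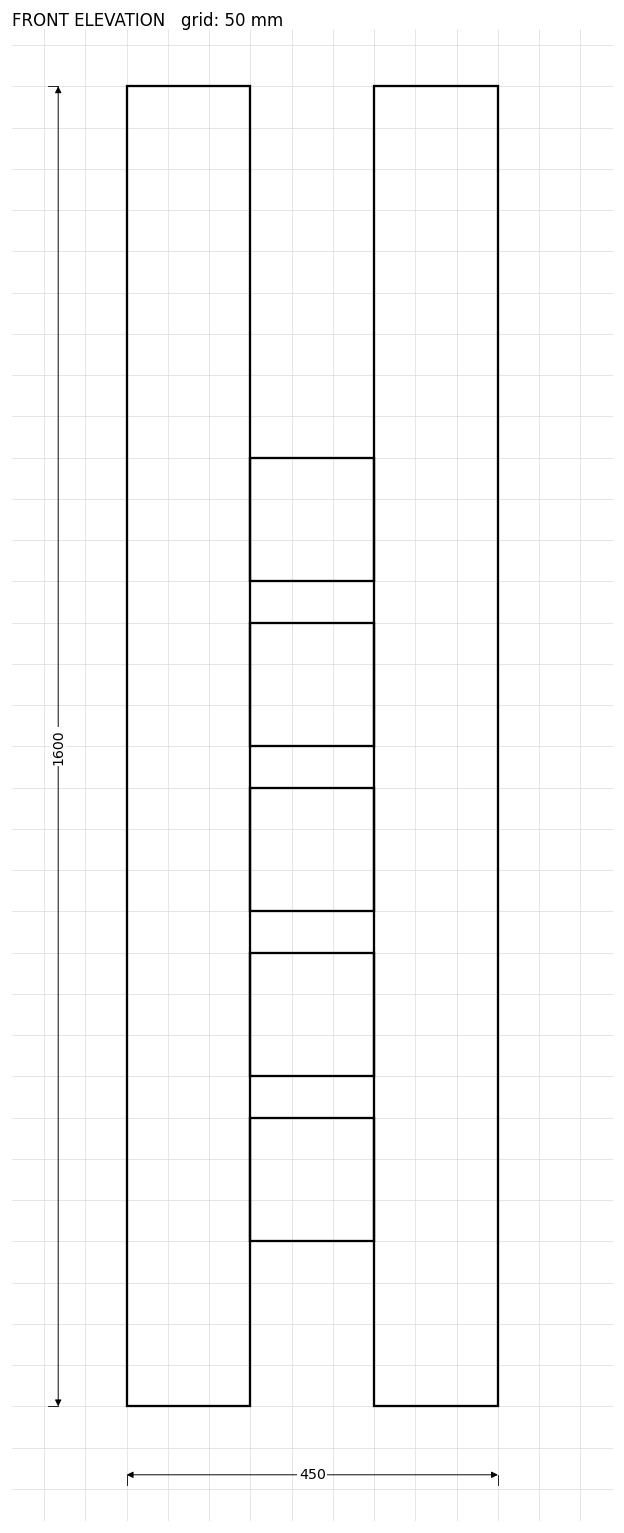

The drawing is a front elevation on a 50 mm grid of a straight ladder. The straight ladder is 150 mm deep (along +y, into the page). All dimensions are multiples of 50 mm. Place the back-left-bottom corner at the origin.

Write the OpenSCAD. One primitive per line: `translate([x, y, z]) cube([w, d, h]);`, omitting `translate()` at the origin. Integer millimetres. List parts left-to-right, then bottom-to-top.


cube([150, 150, 1600]);
translate([150, 0, 200]) cube([150, 150, 150]);
translate([150, 0, 400]) cube([150, 150, 150]);
translate([150, 0, 600]) cube([150, 150, 150]);
translate([150, 0, 800]) cube([150, 150, 150]);
translate([150, 0, 1000]) cube([150, 150, 150]);
translate([300, 0, 0]) cube([150, 150, 1600]);


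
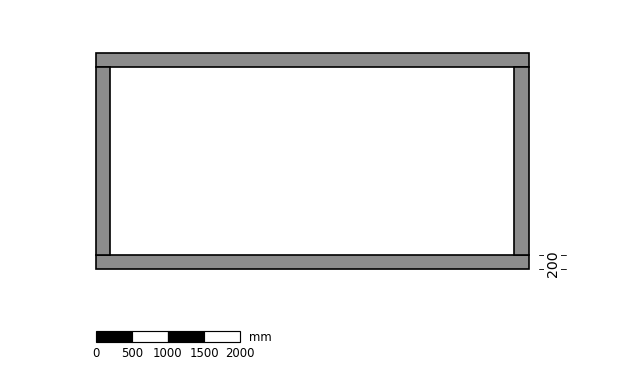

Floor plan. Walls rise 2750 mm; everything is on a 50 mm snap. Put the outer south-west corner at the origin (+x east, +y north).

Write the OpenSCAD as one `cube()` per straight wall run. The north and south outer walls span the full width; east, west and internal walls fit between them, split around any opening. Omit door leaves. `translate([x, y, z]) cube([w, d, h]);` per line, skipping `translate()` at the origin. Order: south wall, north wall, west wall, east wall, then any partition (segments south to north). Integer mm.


cube([6000, 200, 2750]);
translate([0, 2800, 0]) cube([6000, 200, 2750]);
translate([0, 200, 0]) cube([200, 2600, 2750]);
translate([5800, 200, 0]) cube([200, 2600, 2750]);
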